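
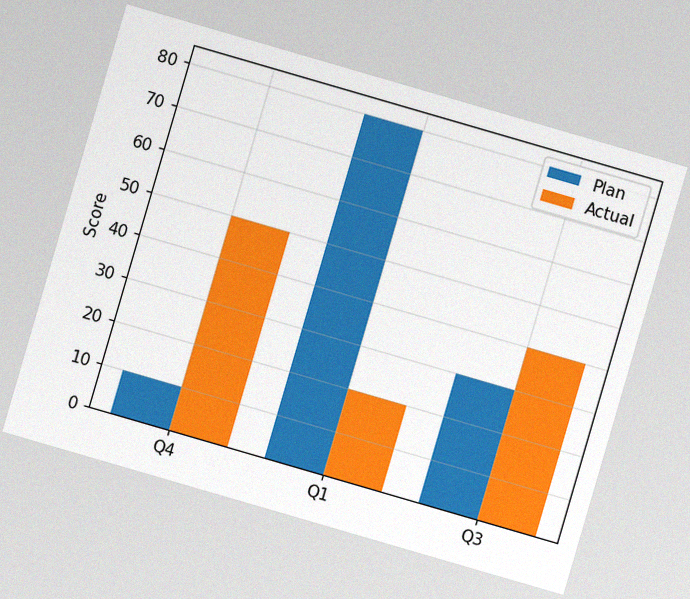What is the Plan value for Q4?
10

The chart is tilted about 16° clockwise, with some photo noise. The Plan bar at Q4 reaches 10 on the y-axis.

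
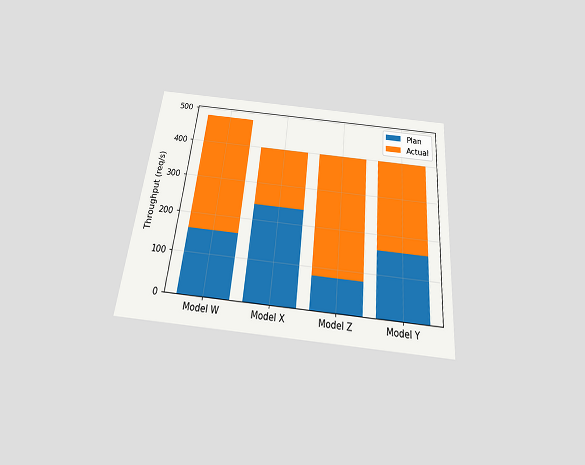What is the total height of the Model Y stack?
400req/s

The chart is tilted about 6° clockwise and viewed slightly from below. The Model Y stack's top reaches 400req/s on the y-axis.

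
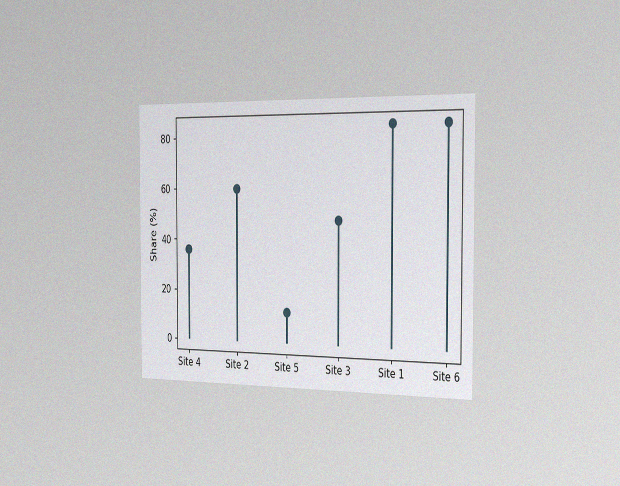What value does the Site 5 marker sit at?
12%

The chart is viewed slightly from the right, with some photo noise. The Site 5 marker sits at 12%.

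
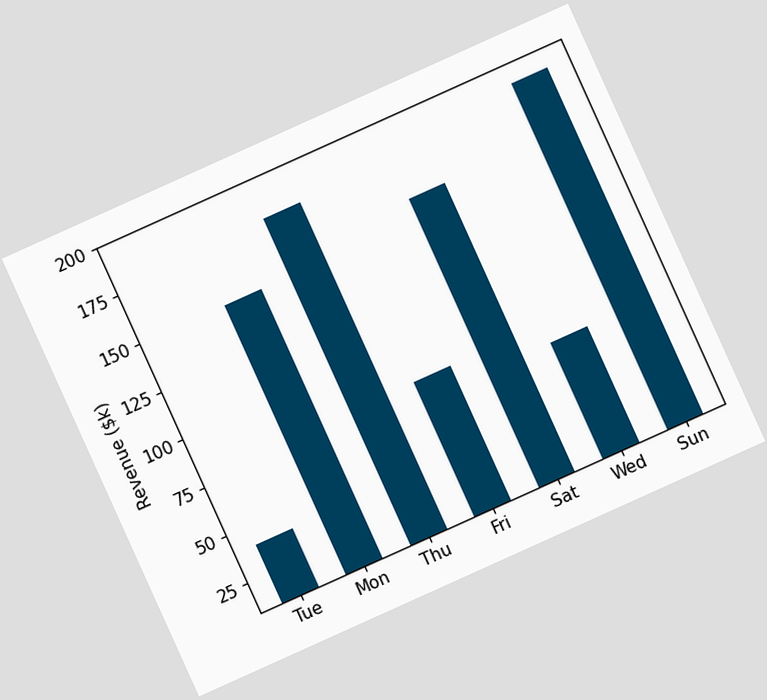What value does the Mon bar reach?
The chart is tilted about 24° counter-clockwise. Reading along the chart's y-axis, the Mon bar reaches $150k.

$150k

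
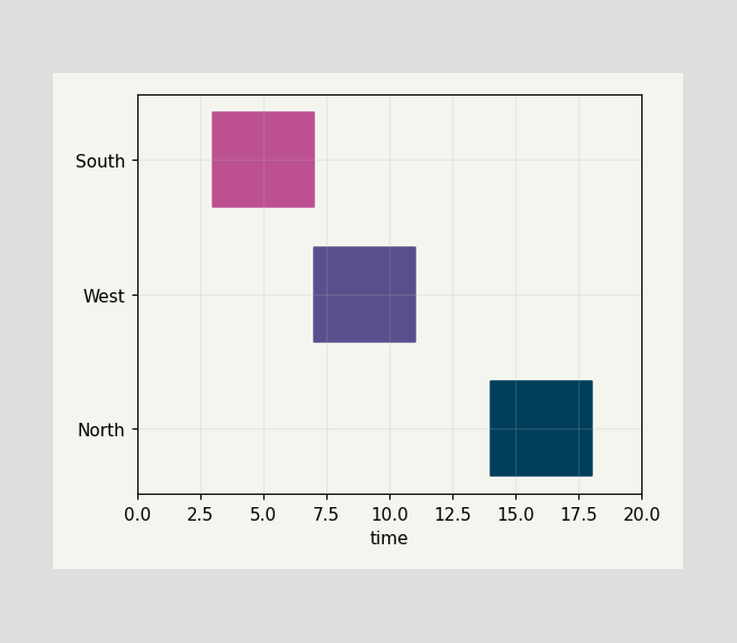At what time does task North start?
14

The North bar begins at t=14.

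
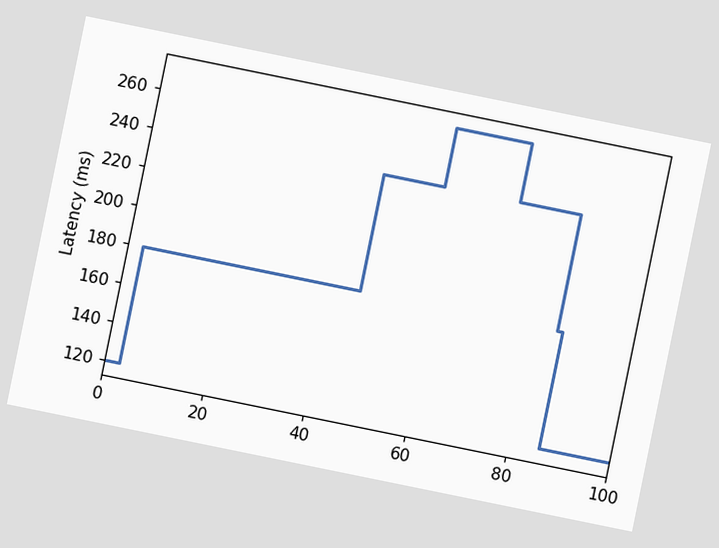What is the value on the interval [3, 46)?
The chart is tilted about 12° clockwise. On [3, 46) the step sits at 180ms.

180ms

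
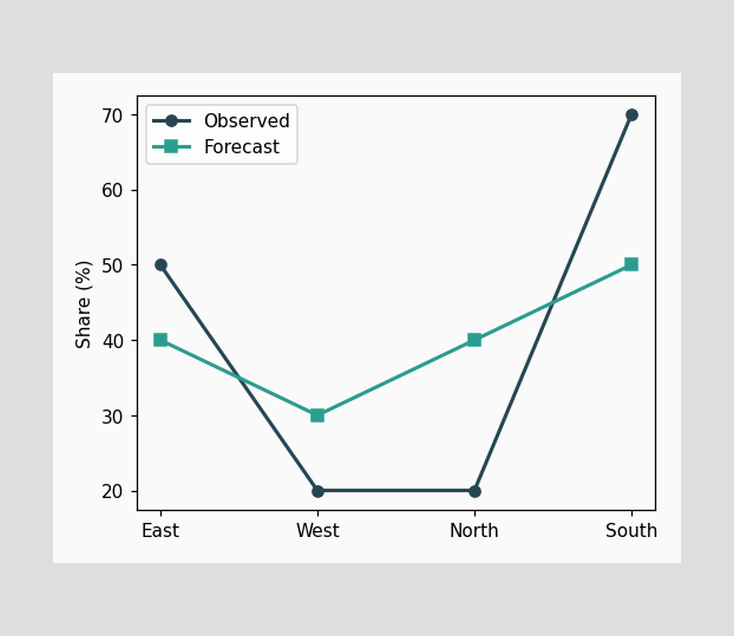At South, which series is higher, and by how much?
Observed, by 20%

At South, Observed sits above the other line by 20%.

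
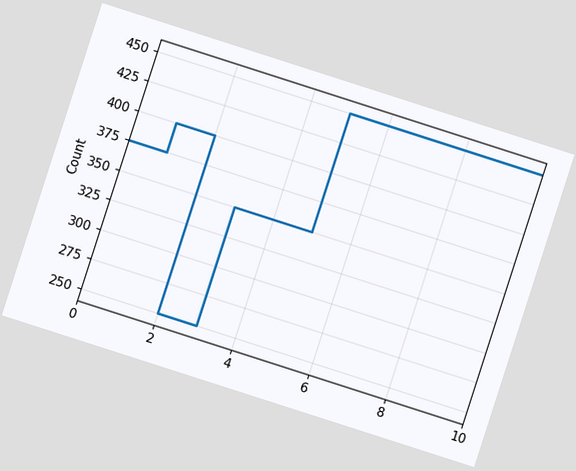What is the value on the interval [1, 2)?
400

The chart is tilted about 18° clockwise. On [1, 2) the step sits at 400.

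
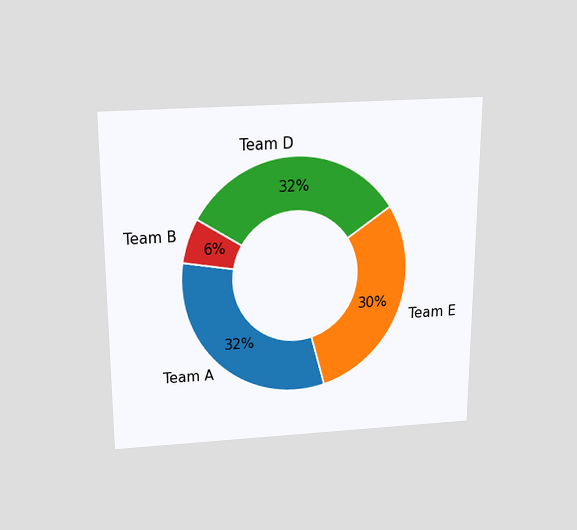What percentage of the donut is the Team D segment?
32%

The chart is viewed slightly from above. The Team D segment takes up 32% of the ring.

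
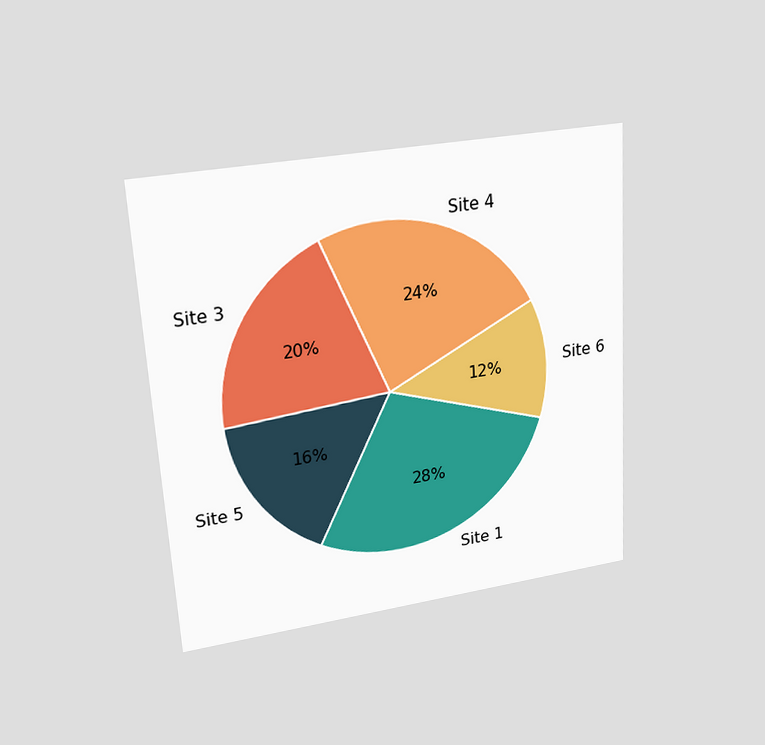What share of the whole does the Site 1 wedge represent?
28%

The chart is tilted about 3° counter-clockwise and viewed at a slight angle. The Site 1 slice takes up 28% of the pie.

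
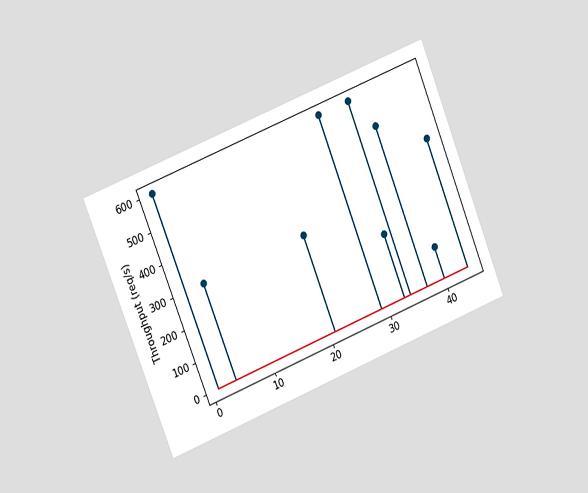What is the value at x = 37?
500req/s

The chart is tilted about 22° counter-clockwise and viewed slightly from the left. The stem at x=37 reaches 500req/s.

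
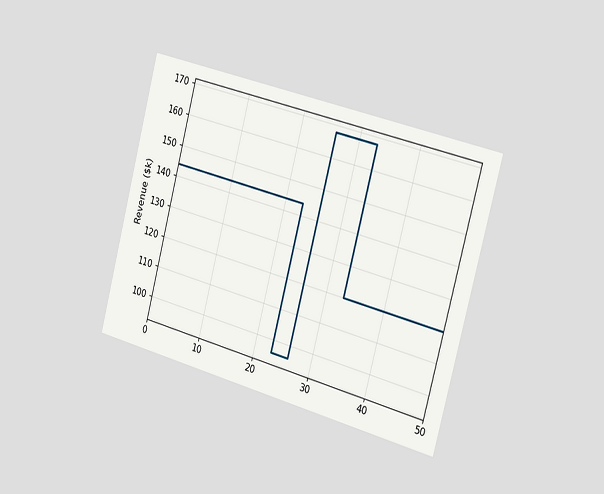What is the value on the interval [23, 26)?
The chart is tilted about 15° clockwise and viewed slightly from the right. On [23, 26) the step sits at $96k.

$96k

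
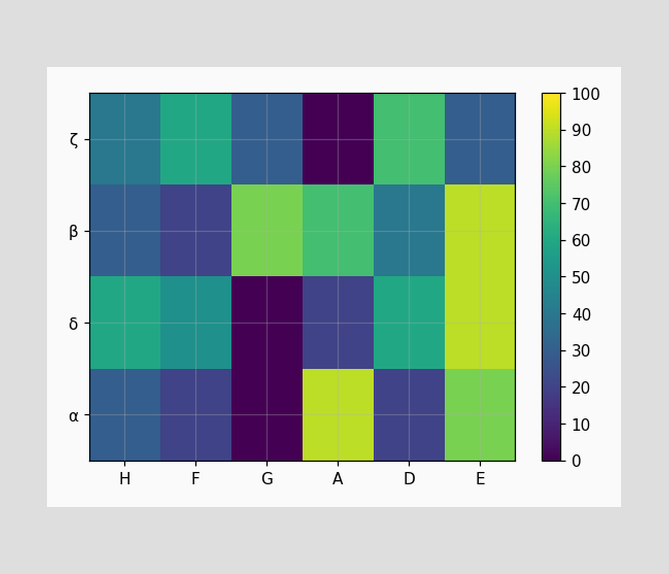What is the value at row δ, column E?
Matching cell (δ, E) against the colorbar gives 90.

90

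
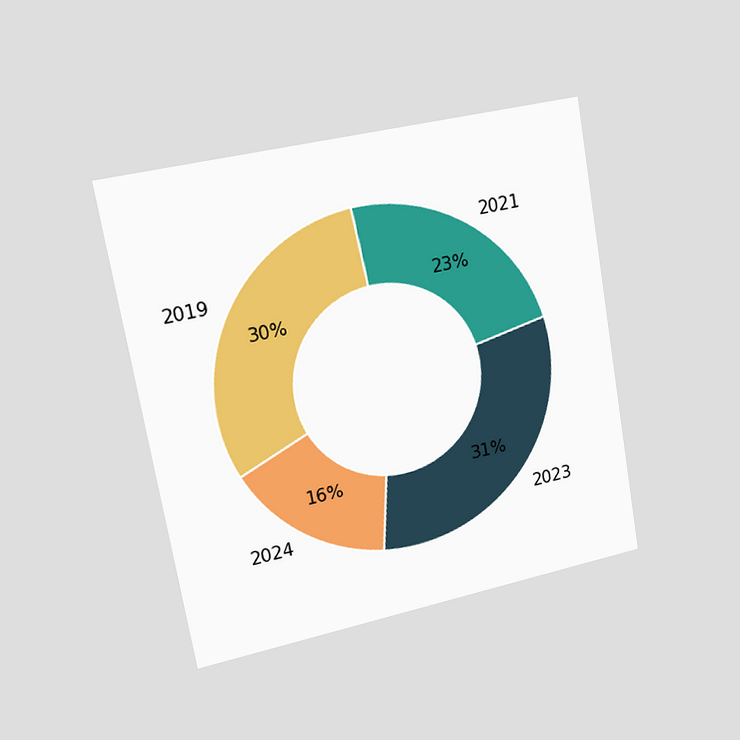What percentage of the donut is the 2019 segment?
30%

The chart is tilted about 10° counter-clockwise and viewed slightly from the left. The 2019 segment takes up 30% of the ring.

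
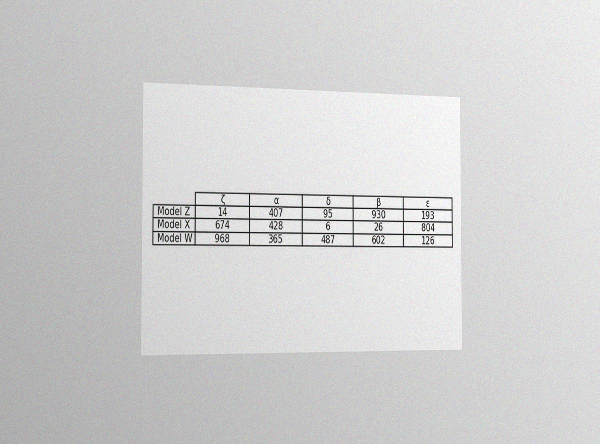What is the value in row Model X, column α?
428

The chart is viewed slightly from the left, with some photo noise. The (Model X, α) cell reads 428.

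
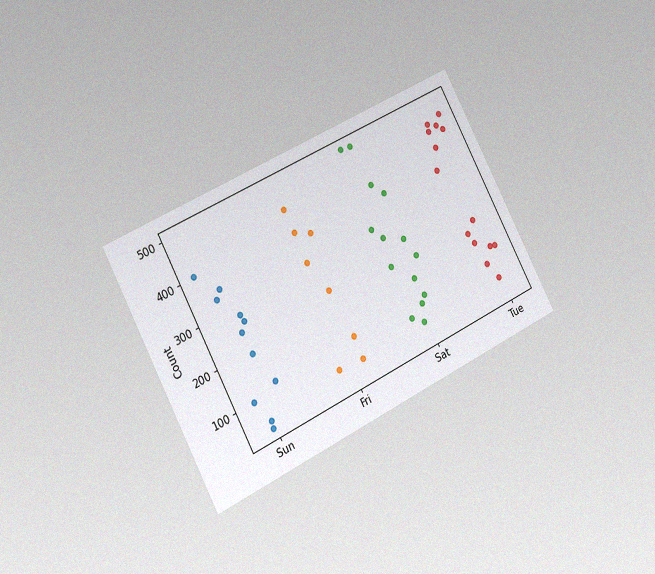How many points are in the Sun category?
11

The chart is tilted about 28° counter-clockwise and viewed slightly from the left, with some photo noise. Counting the markers in the Sun column gives 11.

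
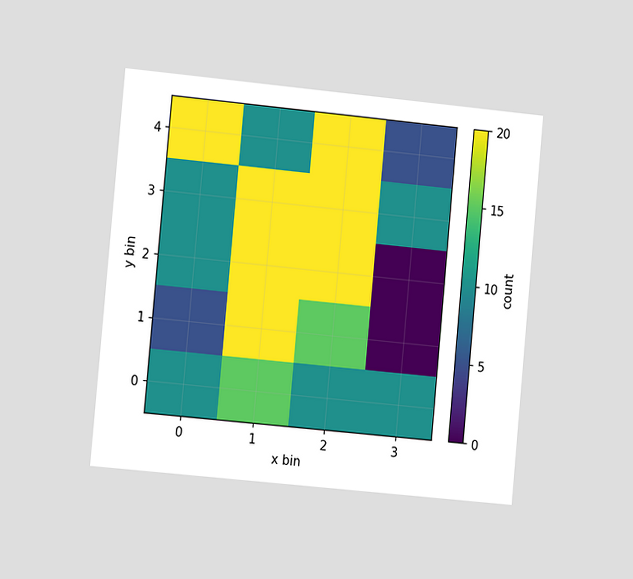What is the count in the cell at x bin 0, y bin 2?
10

The chart is tilted about 5° clockwise and viewed slightly from the left. Matching the cell (0, 2) against the colorbar gives 10.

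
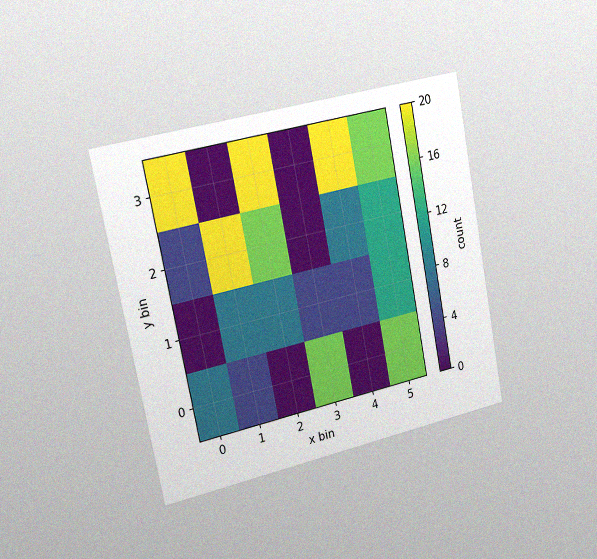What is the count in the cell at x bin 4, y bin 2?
The chart is tilted about 11° counter-clockwise and viewed slightly from the left, with some photo noise. Matching the cell (4, 2) against the colorbar gives 8.

8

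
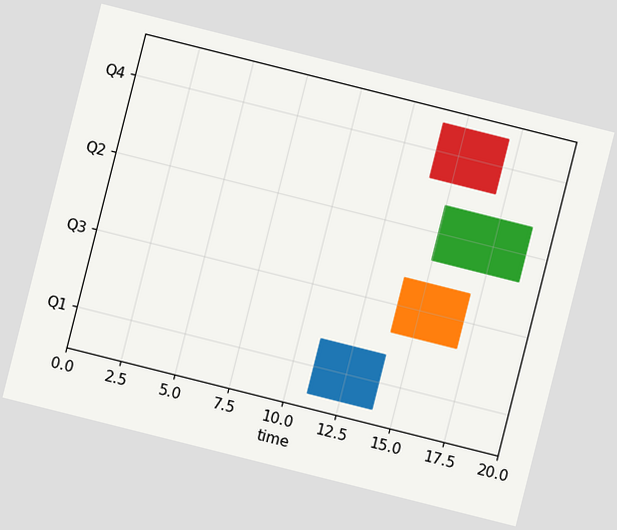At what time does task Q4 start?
The chart is tilted about 14° clockwise. The Q4 bar begins at t=14.

14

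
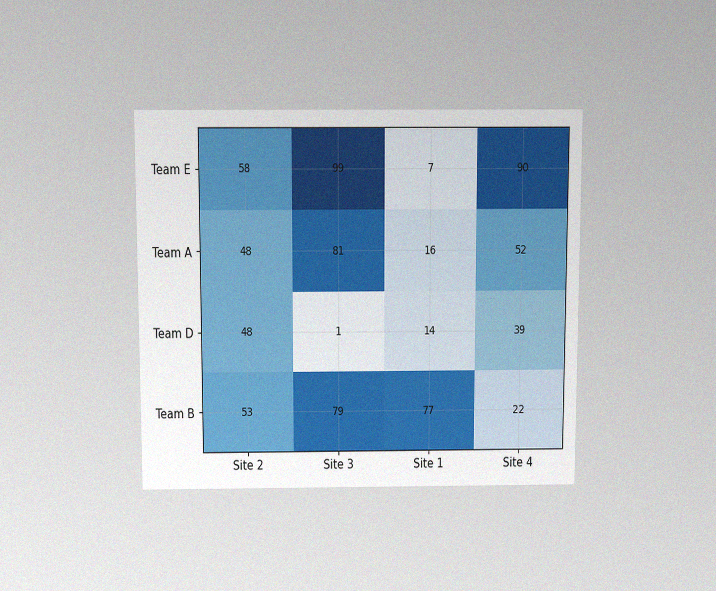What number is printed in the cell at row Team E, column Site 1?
The chart is viewed slightly from above, with some photo noise. The (Team E, Site 1) cell reads 7.

7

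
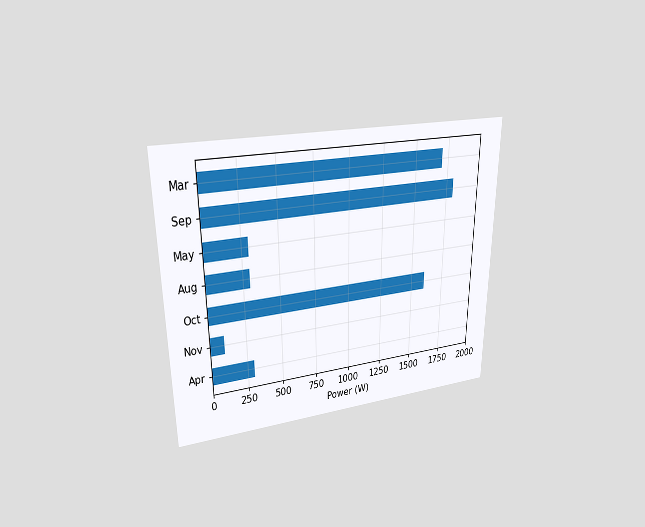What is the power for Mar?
1700W

The chart is viewed at a slight angle. Reading along the chart's x-axis, the Mar bar reaches 1700W.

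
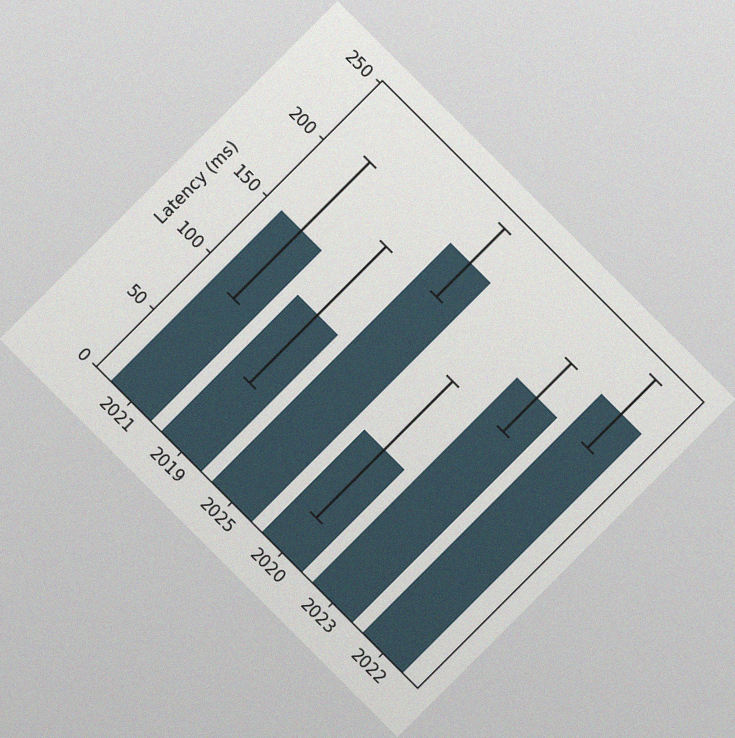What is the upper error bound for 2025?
240ms

The chart is tilted about 45° clockwise, with some photo noise. The 2025 bar's upper whisker reaches 240ms.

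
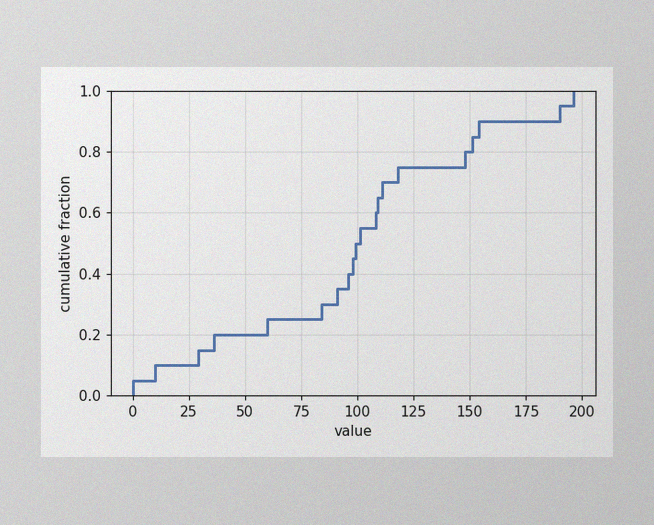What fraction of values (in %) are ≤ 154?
The image has some photo noise and uneven lighting. At x=154 the ECDF step is at 90%.

90%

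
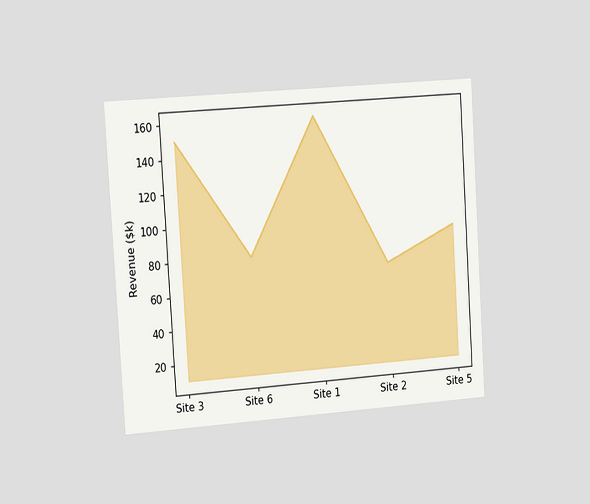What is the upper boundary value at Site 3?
The chart is tilted about 4° counter-clockwise and viewed slightly from the left. At Site 3 the upper boundary is at $150k.

$150k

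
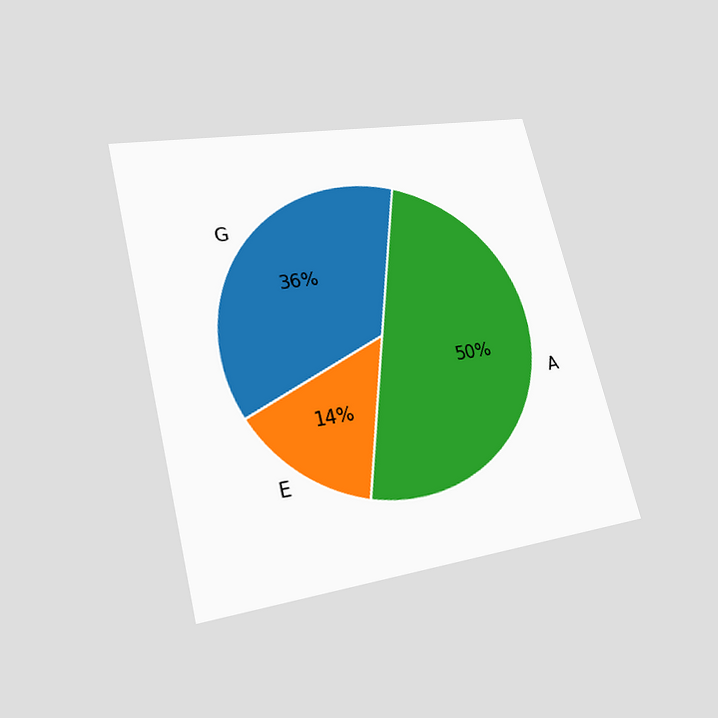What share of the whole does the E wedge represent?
The chart is tilted about 14° counter-clockwise and viewed at a slight angle. The E slice takes up 14% of the pie.

14%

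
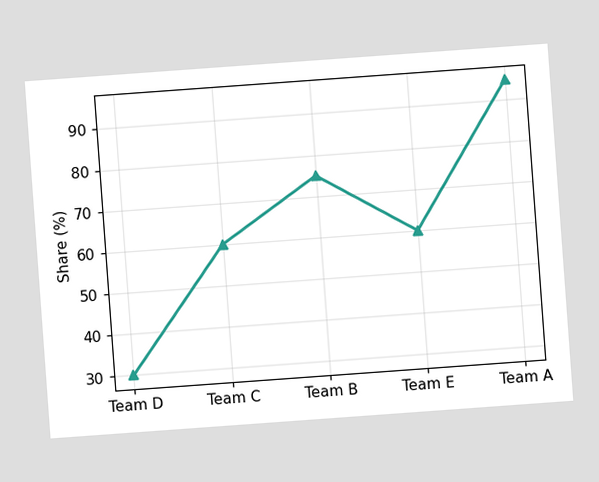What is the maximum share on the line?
95%

The chart is tilted about 4° counter-clockwise. The highest point is at Team A, and reading across to the y-axis gives 95%.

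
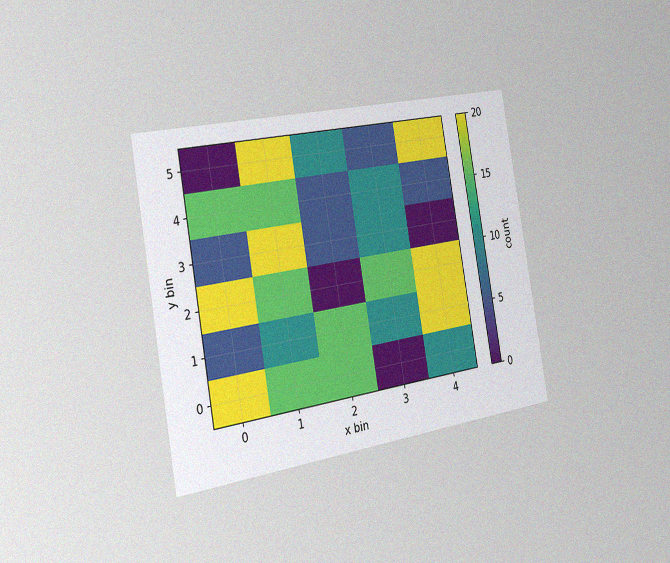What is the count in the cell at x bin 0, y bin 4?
The chart is tilted about 10° counter-clockwise and viewed slightly from the left, with some photo noise. Matching the cell (0, 4) against the colorbar gives 15.

15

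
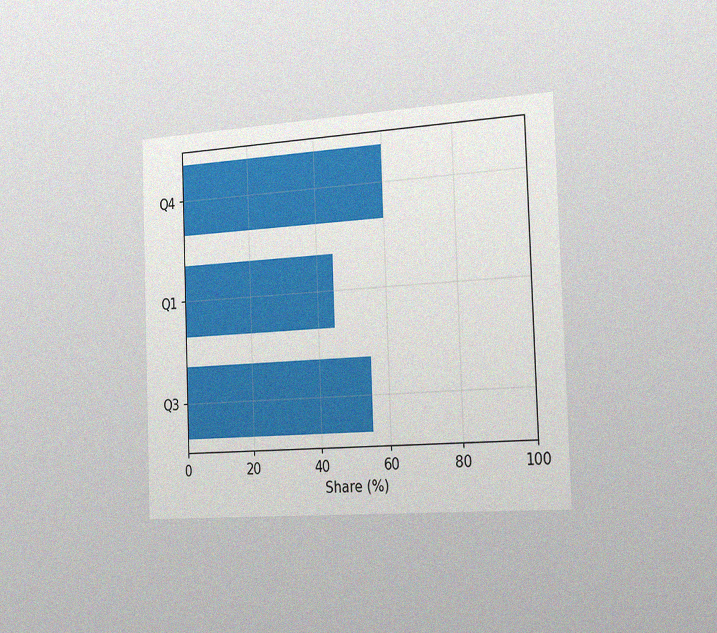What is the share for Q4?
The chart is tilted about 2° counter-clockwise and viewed slightly from the right, with some photo noise. Reading along the chart's x-axis, the Q4 bar reaches 60%.

60%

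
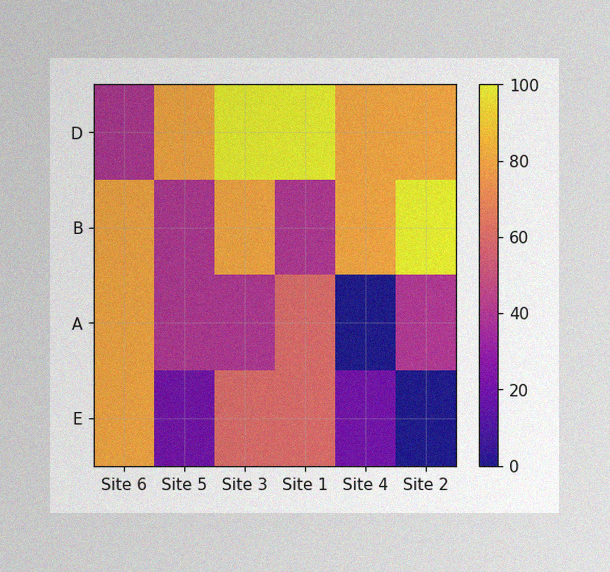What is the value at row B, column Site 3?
80

The image has some photo noise and uneven lighting. Matching cell (B, Site 3) against the colorbar gives 80.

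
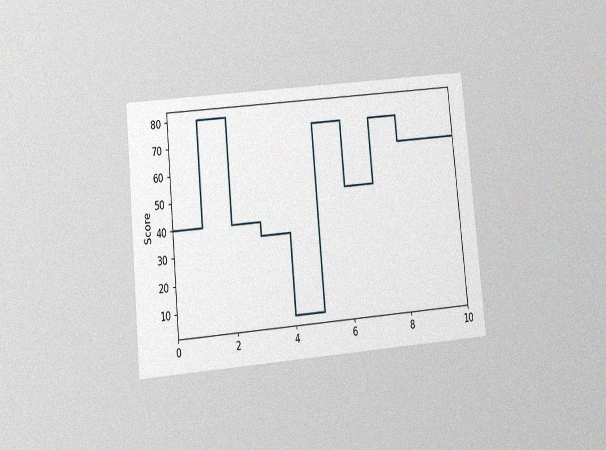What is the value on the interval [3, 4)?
35

The chart is tilted about 5° counter-clockwise and viewed slightly from below, with some photo noise. On [3, 4) the step sits at 35.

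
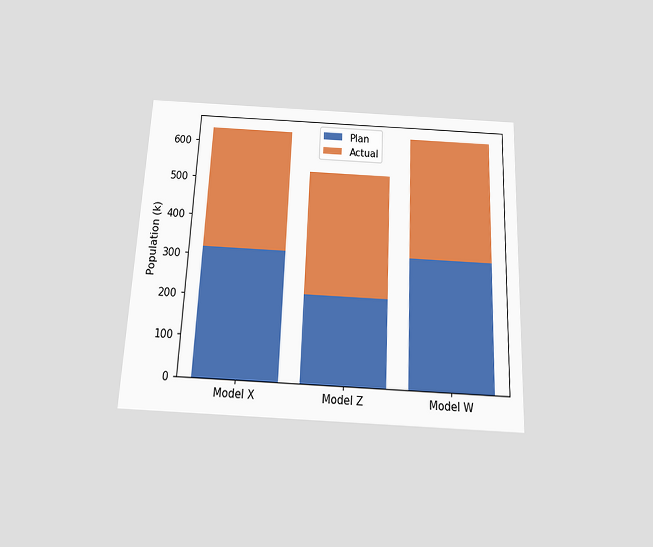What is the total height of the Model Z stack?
530k

The chart is tilted about 3° clockwise and viewed slightly from below. The Model Z stack's top reaches 530k on the y-axis.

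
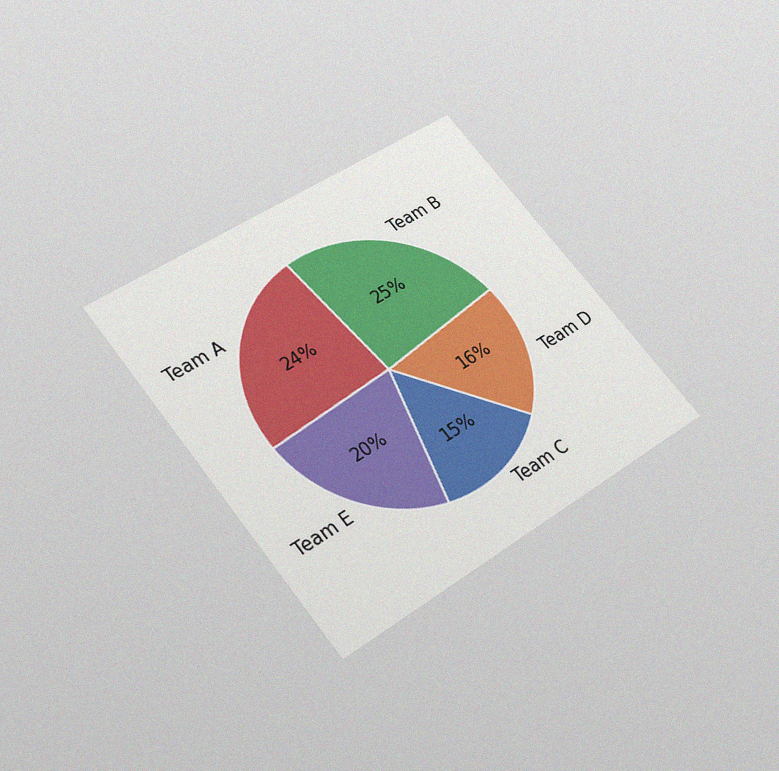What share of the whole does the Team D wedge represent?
The chart is tilted about 38° counter-clockwise and viewed slightly from below, with some photo noise. The Team D slice takes up 16% of the pie.

16%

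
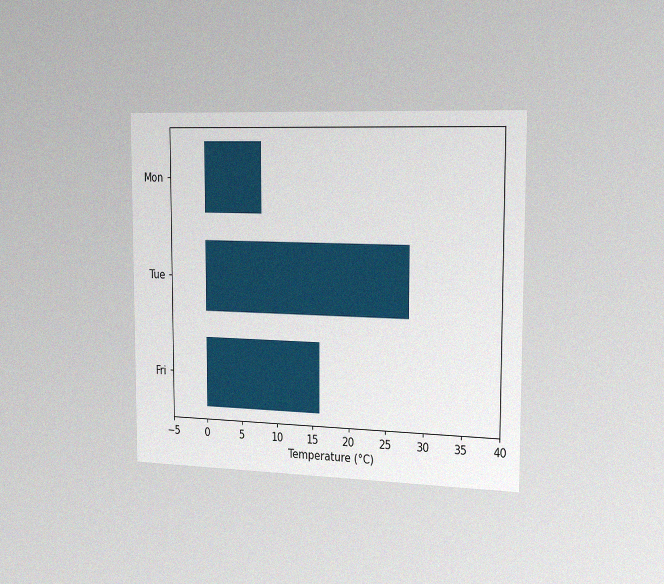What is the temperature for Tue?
28°C

The chart is viewed slightly from the right, with some photo noise. Reading along the chart's x-axis, the Tue bar reaches 28°C.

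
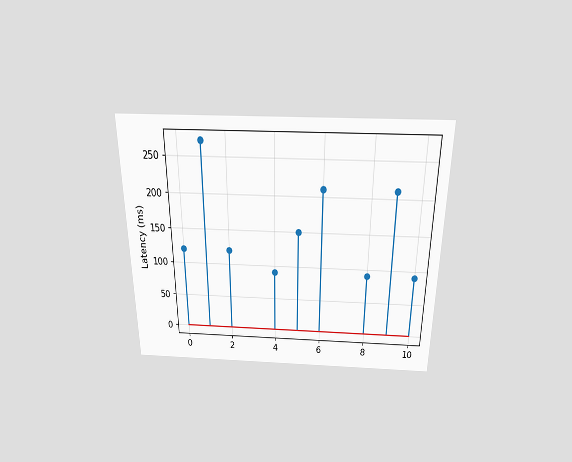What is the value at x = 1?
The chart is viewed slightly from above. The stem at x=1 reaches 270ms.

270ms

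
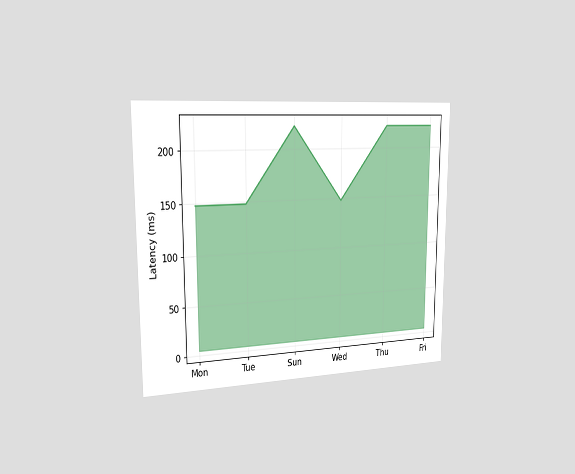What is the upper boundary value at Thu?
The chart is viewed slightly from the left. At Thu the upper boundary is at 222ms.

222ms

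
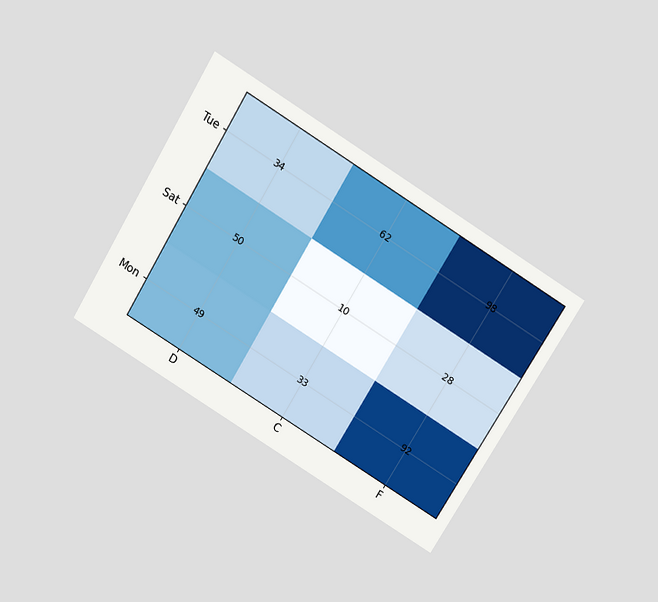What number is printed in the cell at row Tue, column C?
62

The chart is tilted about 31° clockwise and viewed slightly from above. The (Tue, C) cell reads 62.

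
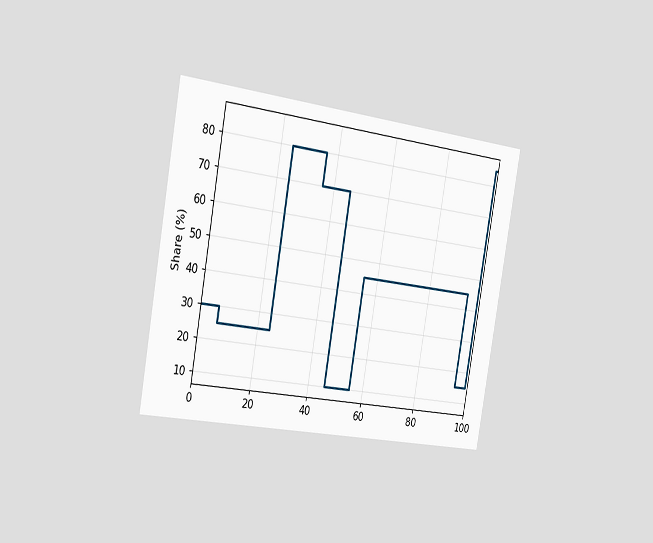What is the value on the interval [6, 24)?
The chart is tilted about 10° clockwise and viewed slightly from the left. On [6, 24) the step sits at 25%.

25%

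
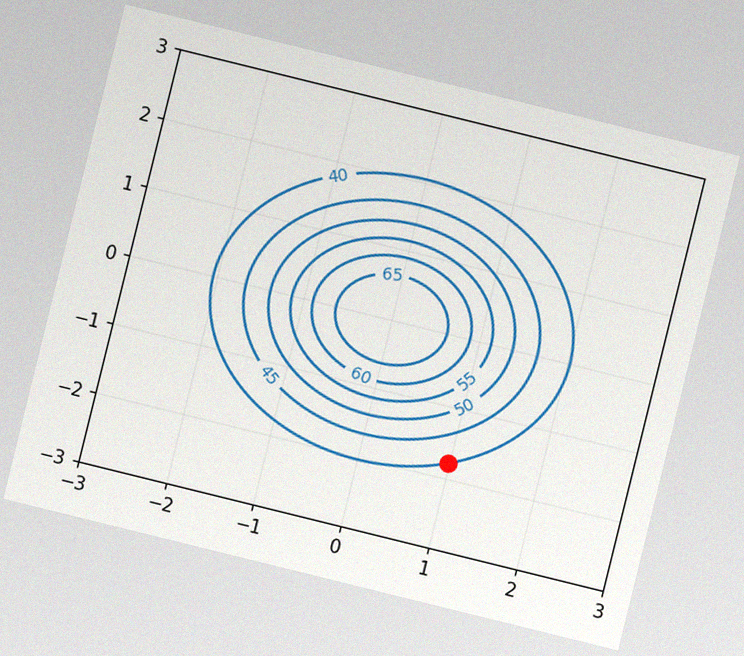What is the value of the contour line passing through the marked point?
40

The chart is tilted about 14° clockwise, with some photo noise. The marked point sits on the contour labelled 40.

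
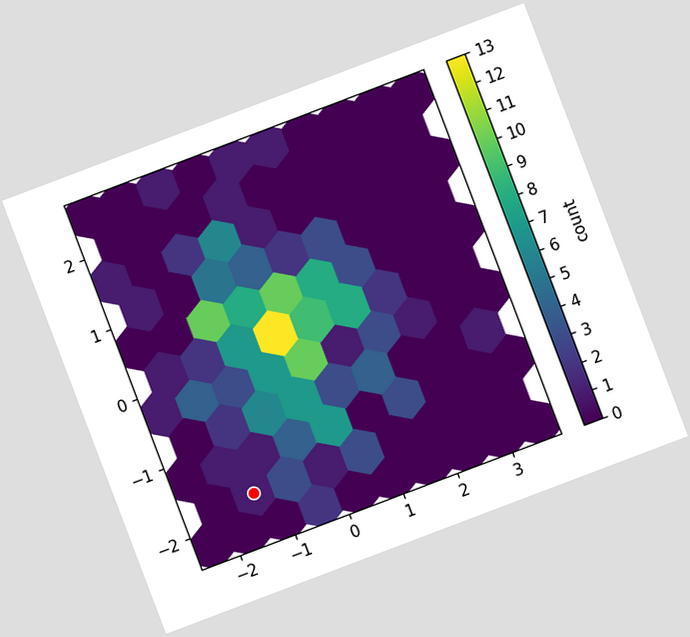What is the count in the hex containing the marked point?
The chart is tilted about 21° counter-clockwise. The marked hex reads 1 on the colorbar.

1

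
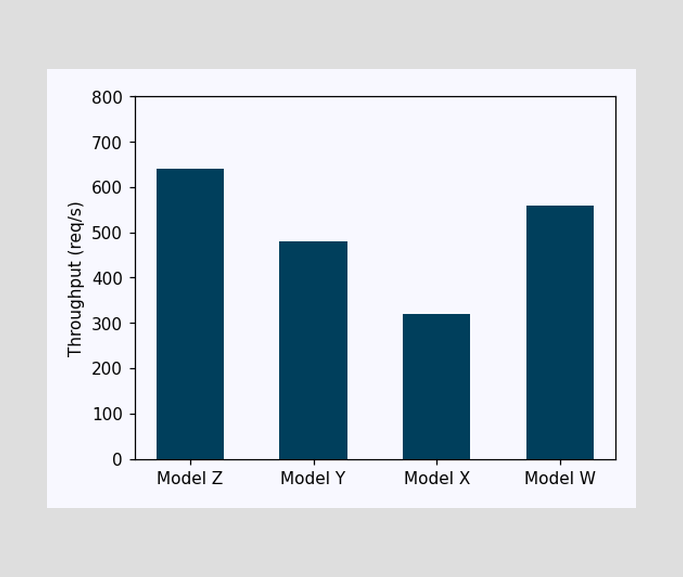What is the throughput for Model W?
560req/s

Reading along the chart's y-axis, the Model W bar reaches 560req/s.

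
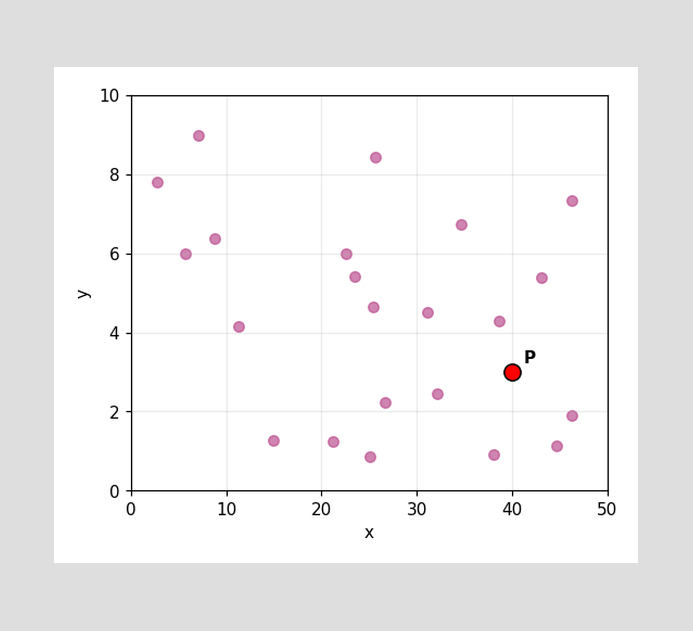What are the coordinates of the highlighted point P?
Following the gridlines from P to each axis, P sits at (40, 3).

(40, 3)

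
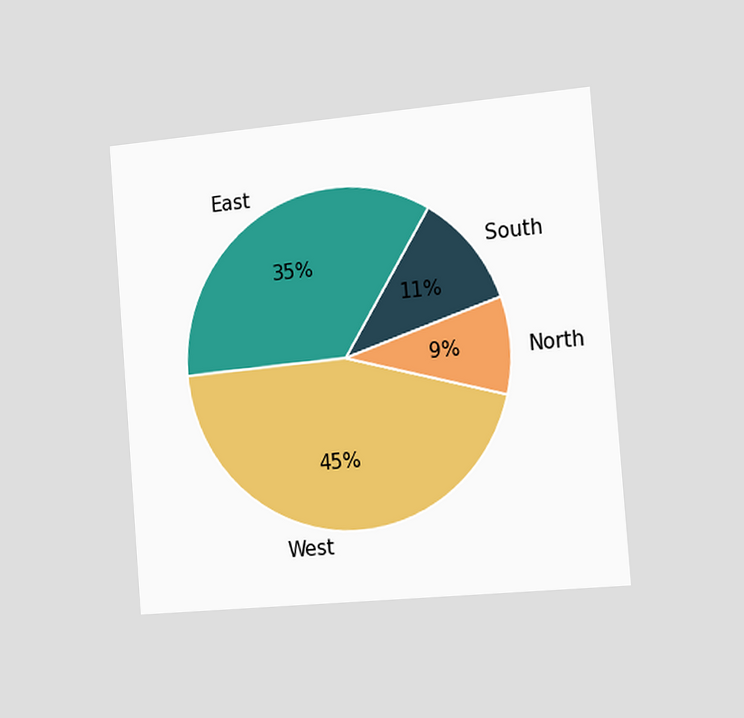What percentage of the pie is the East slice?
35%

The chart is tilted about 5° counter-clockwise and viewed slightly from the right. The East slice takes up 35% of the pie.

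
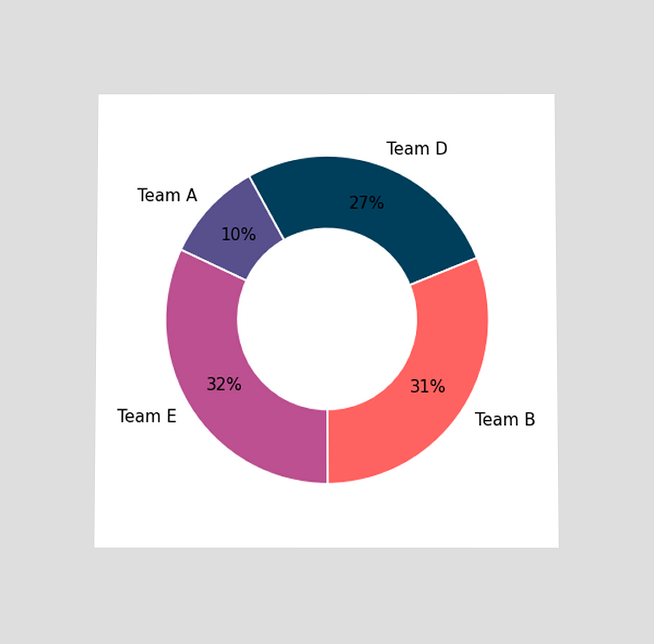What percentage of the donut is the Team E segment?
32%

The chart is viewed slightly from below. The Team E segment takes up 32% of the ring.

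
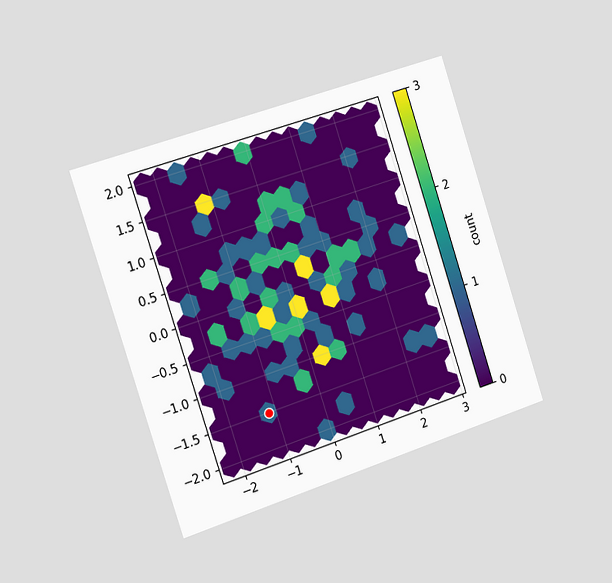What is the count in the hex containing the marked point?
The chart is tilted about 18° counter-clockwise and viewed slightly from the left. The marked hex reads 1 on the colorbar.

1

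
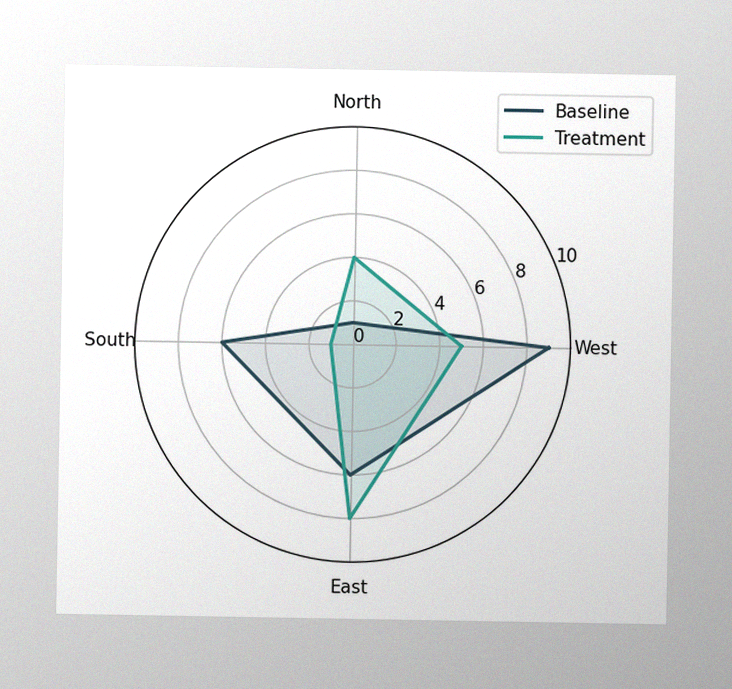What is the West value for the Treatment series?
The image has some photo noise and uneven lighting. On the West axis, Treatment reaches 5.

5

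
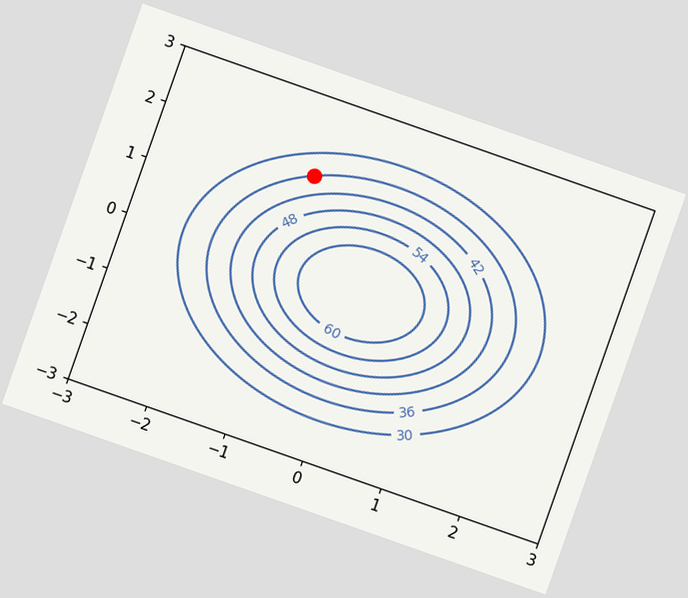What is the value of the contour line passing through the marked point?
36

The chart is tilted about 19° clockwise. The marked point sits on the contour labelled 36.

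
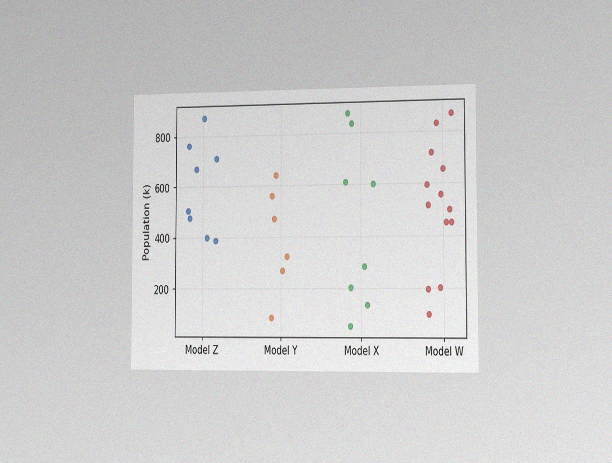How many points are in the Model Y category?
6

The chart is viewed slightly from the right, with some photo noise. Counting the markers in the Model Y column gives 6.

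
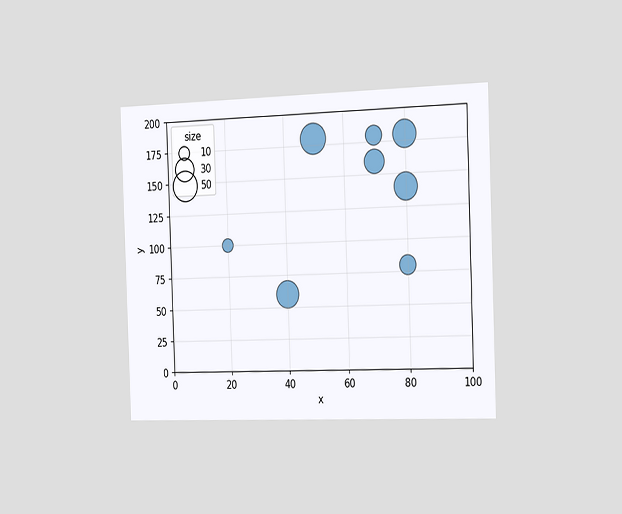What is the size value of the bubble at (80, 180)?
The chart is tilted about 2° counter-clockwise and viewed slightly from the right. Matching the bubble at (80, 180) against the size legend gives 40.

40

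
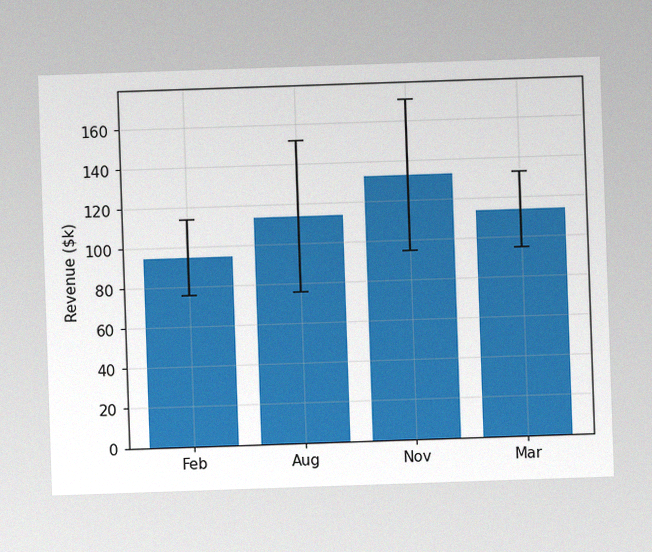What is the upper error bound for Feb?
The image has some photo noise and uneven lighting. The Feb bar's upper whisker reaches $114k.

$114k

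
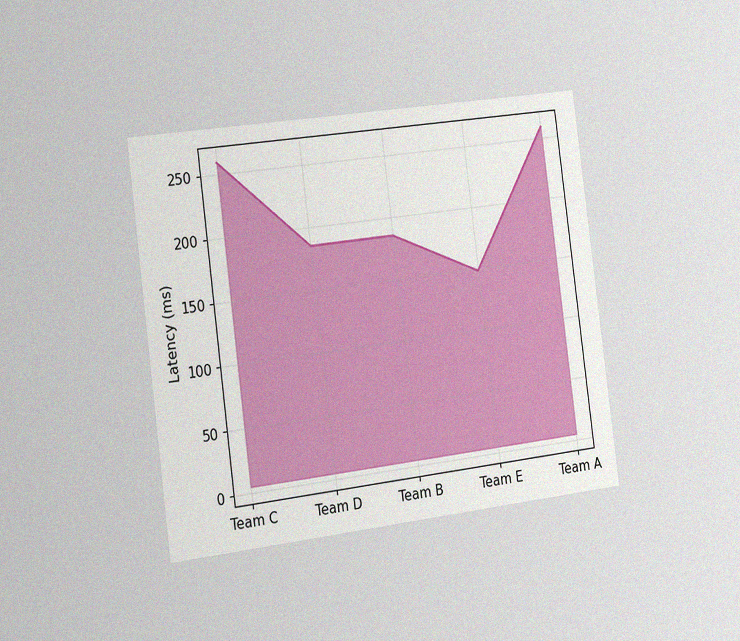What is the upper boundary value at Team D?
The chart is tilted about 7° counter-clockwise and viewed slightly from the left, with some photo noise. At Team D the upper boundary is at 185ms.

185ms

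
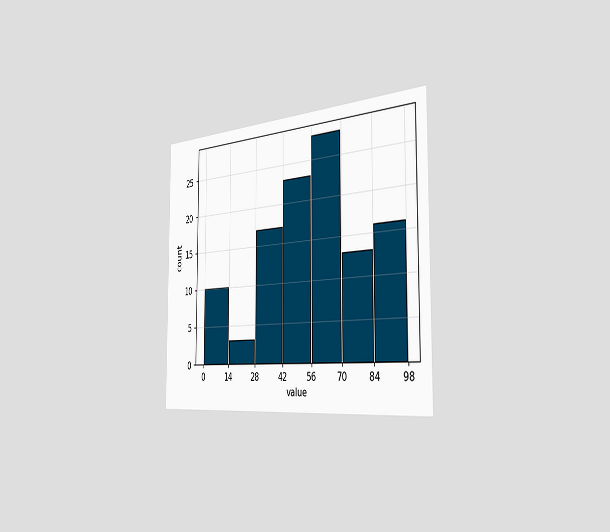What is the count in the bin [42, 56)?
23

The chart is viewed slightly from the right. The [42, 56) bin has height 23.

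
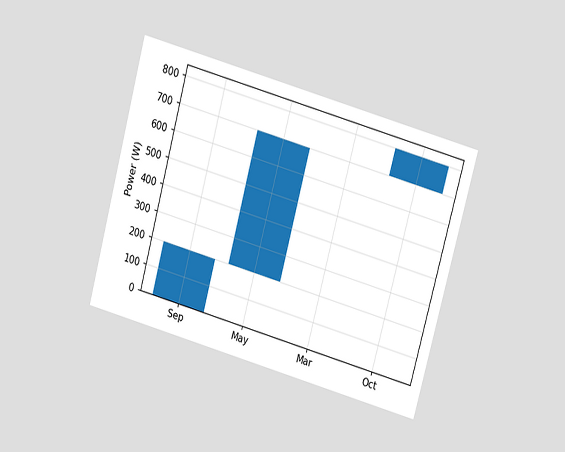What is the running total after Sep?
200W

The chart is tilted about 15° clockwise and viewed at a slight angle. After Sep the running total reaches 200W.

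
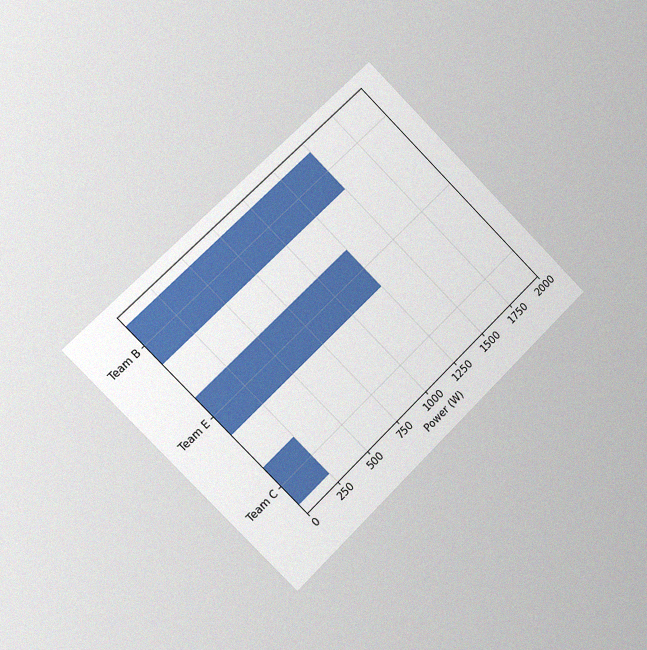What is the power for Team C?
The chart is tilted about 45° counter-clockwise and viewed slightly from the left, with some photo noise. Reading along the chart's x-axis, the Team C bar reaches 250W.

250W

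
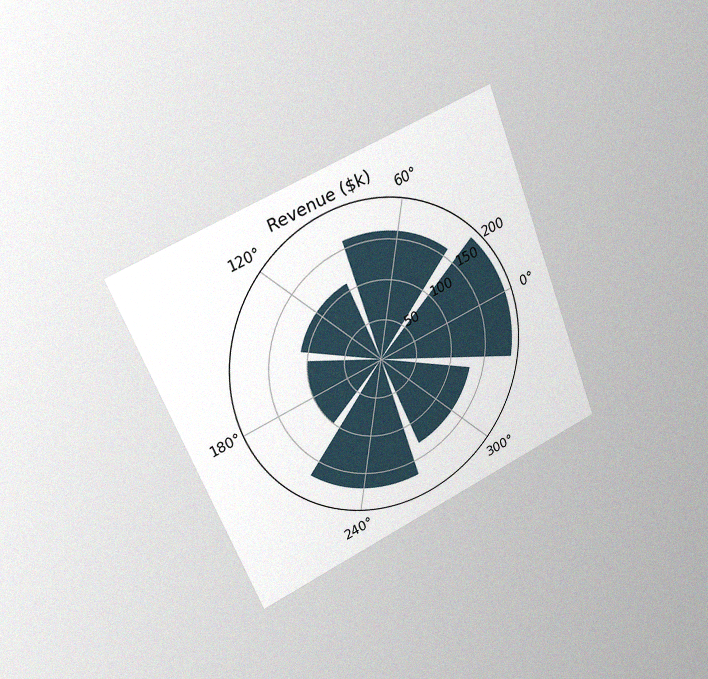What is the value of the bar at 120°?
$110k

The chart is tilted about 22° counter-clockwise and viewed slightly from the left, with some photo noise. The bar at 120° reaches $110k on the radial axis.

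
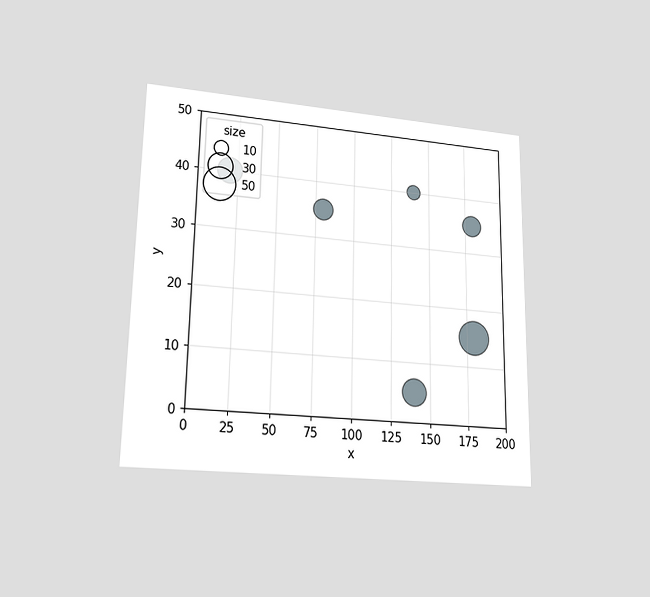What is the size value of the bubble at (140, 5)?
30

The chart is viewed at a slight angle. Matching the bubble at (140, 5) against the size legend gives 30.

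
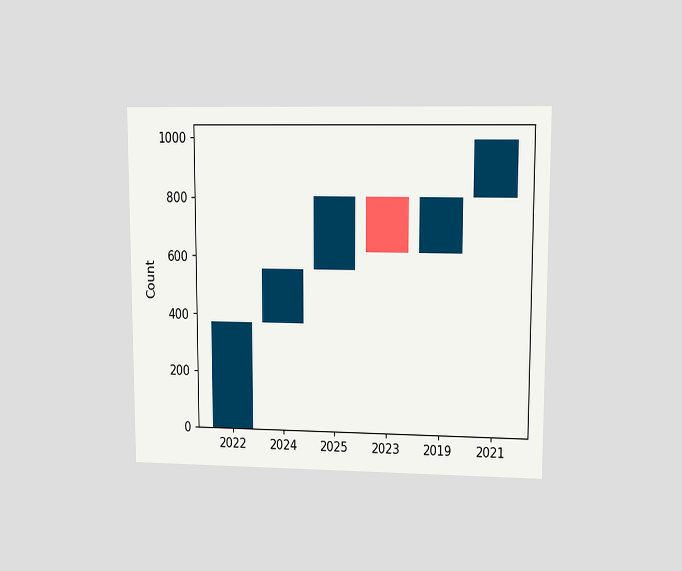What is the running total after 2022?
372

The chart is viewed at a slight angle. After 2022 the running total reaches 372.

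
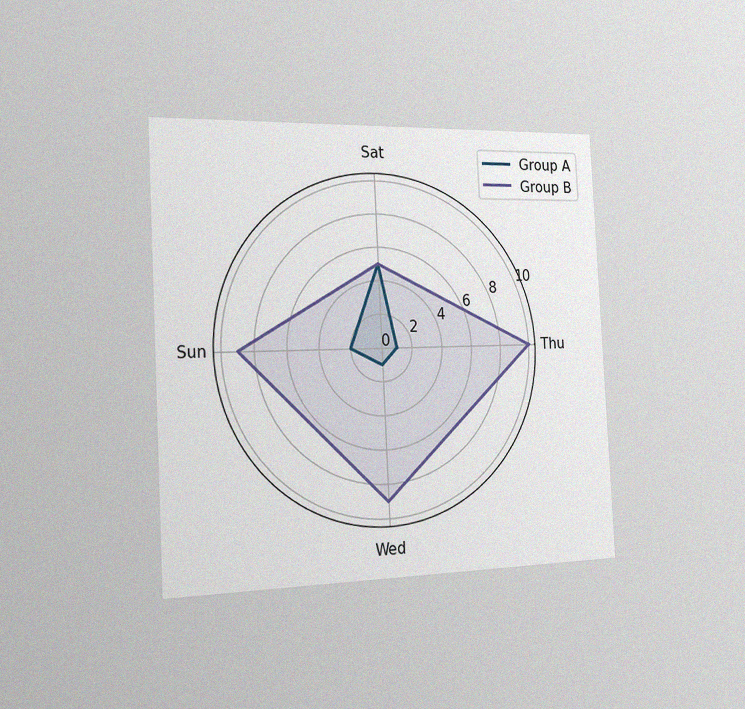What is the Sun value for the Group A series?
The chart is tilted about 3° counter-clockwise and viewed slightly from the left, with some photo noise. On the Sun axis, Group A reaches 2.

2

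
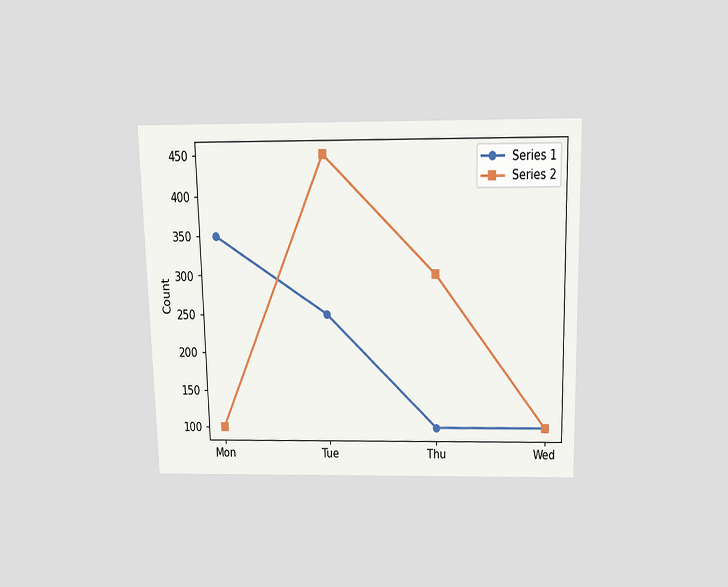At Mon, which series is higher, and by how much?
The chart is viewed slightly from above. At Mon, Series 1 sits above the other line by 250.

Series 1, by 250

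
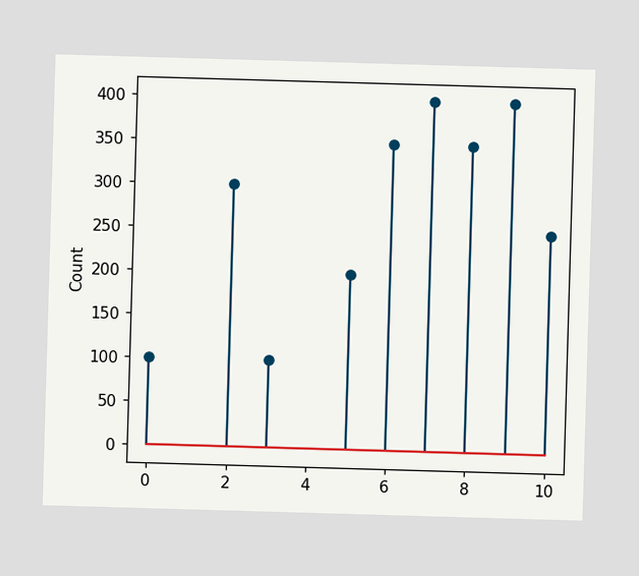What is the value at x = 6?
The stem at x=6 reaches 350.

350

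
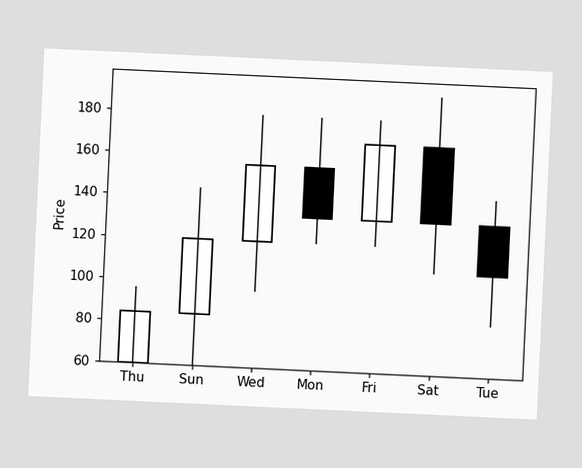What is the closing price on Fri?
The chart is tilted about 3° clockwise. The Fri candle closes at 168.

168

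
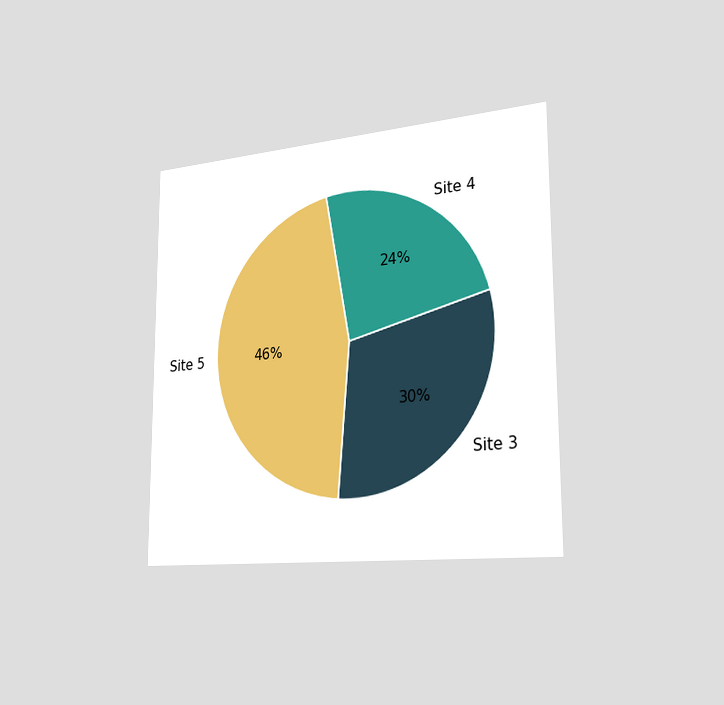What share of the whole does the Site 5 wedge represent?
The chart is viewed slightly from the right. The Site 5 slice takes up 46% of the pie.

46%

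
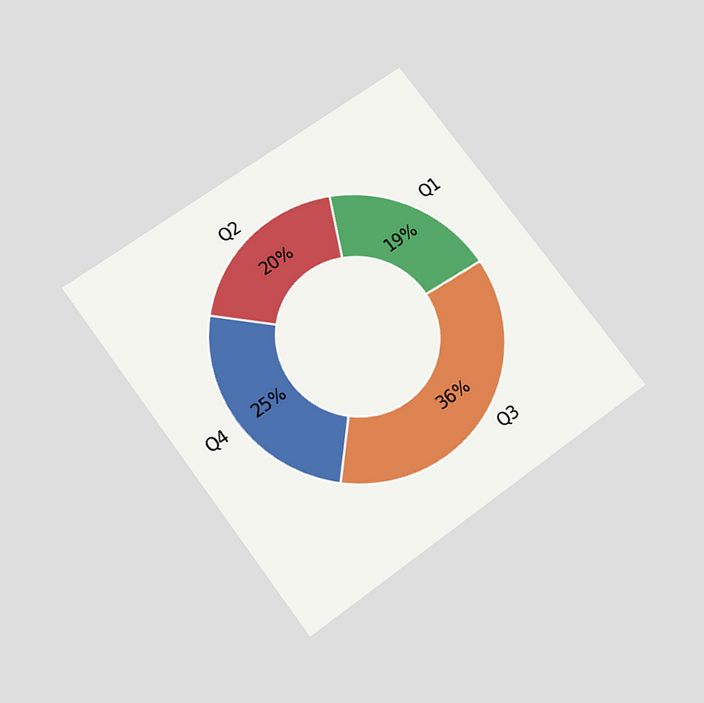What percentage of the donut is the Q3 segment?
36%

The chart is tilted about 36° counter-clockwise and viewed slightly from below. The Q3 segment takes up 36% of the ring.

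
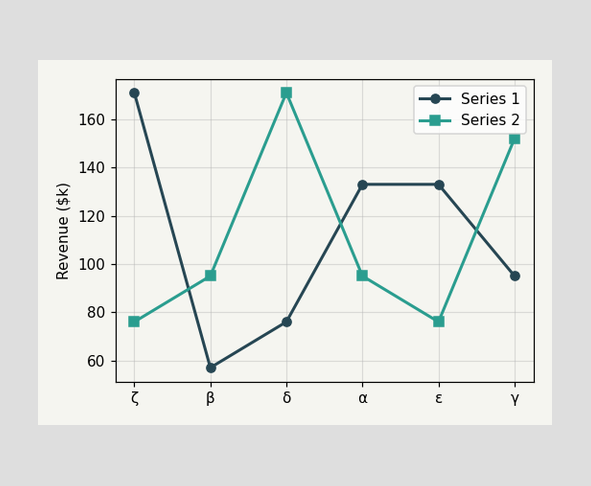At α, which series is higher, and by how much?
Series 1, by $38k

At α, Series 1 sits above the other line by $38k.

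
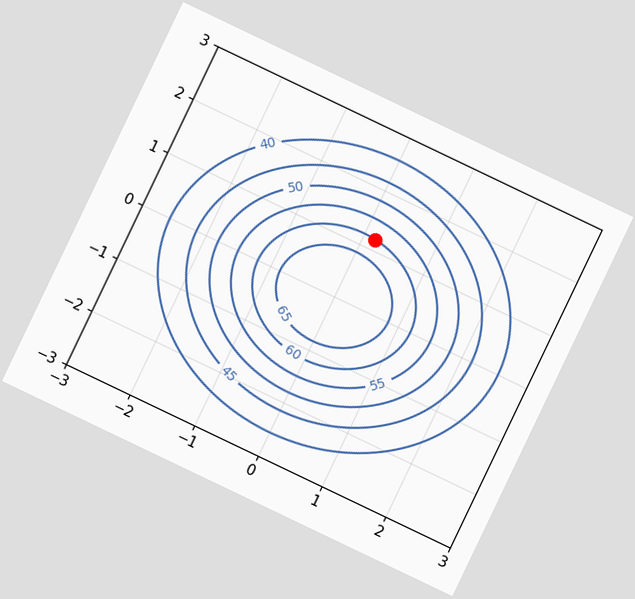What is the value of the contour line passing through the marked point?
60

The chart is tilted about 26° clockwise. The marked point sits on the contour labelled 60.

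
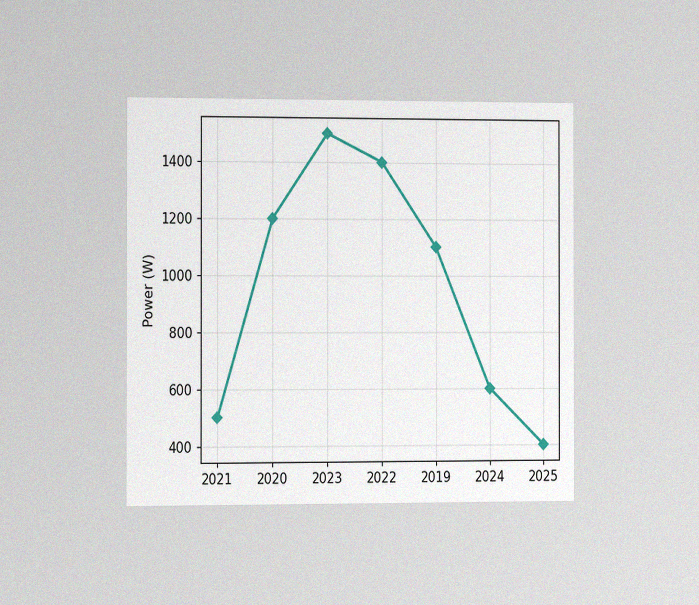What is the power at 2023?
The chart is viewed slightly from the left, with some photo noise. At 2023, the line is at 1500W.

1500W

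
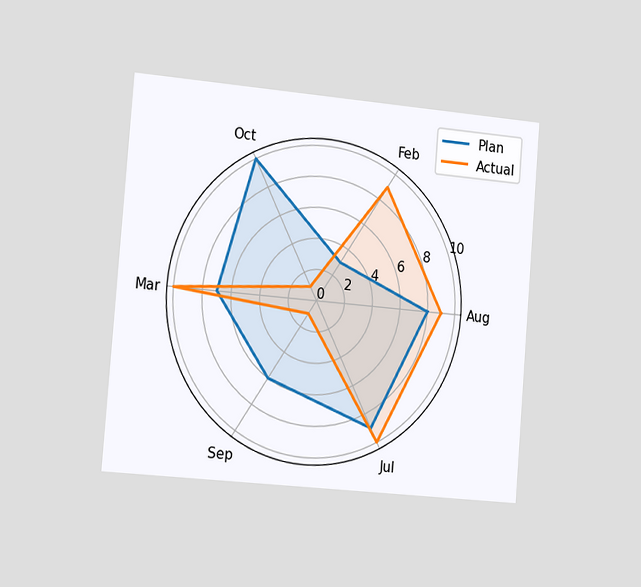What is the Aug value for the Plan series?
The chart is tilted about 5° clockwise and viewed slightly from the left. On the Aug axis, Plan reaches 8.

8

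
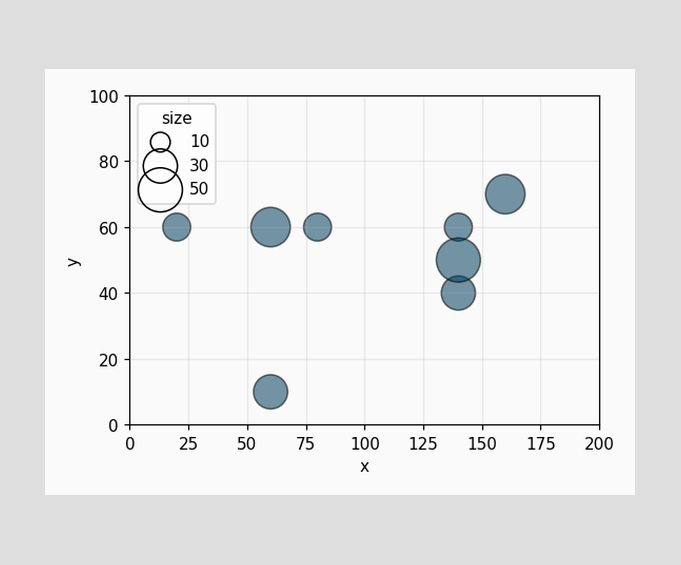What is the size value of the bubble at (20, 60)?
20

Matching the bubble at (20, 60) against the size legend gives 20.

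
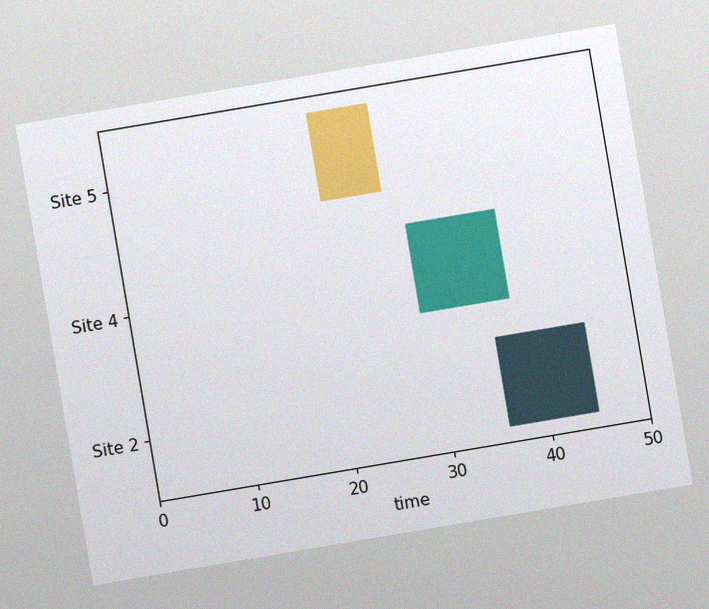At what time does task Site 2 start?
The chart is tilted about 10° counter-clockwise, with some photo noise. The Site 2 bar begins at t=36.

36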